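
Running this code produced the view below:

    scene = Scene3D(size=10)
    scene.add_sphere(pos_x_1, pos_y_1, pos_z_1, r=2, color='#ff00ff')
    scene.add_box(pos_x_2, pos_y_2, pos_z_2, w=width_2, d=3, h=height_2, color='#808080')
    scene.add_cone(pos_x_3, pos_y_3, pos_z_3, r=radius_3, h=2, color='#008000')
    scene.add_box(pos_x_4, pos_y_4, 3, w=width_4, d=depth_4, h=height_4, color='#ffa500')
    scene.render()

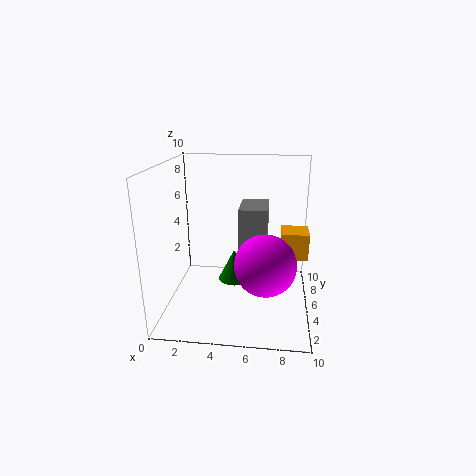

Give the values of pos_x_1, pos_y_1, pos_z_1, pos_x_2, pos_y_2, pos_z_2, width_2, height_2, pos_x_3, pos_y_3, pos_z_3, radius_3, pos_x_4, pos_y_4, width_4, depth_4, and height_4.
pos_x_1 = 7
pos_y_1 = 3
pos_z_1 = 4
pos_x_2 = 5
pos_y_2 = 5
pos_z_2 = 3
width_2 = 2
height_2 = 4
pos_x_3 = 5
pos_y_3 = 3
pos_z_3 = 3
radius_3 = 1
pos_x_4 = 8
pos_y_4 = 6
width_4 = 2
depth_4 = 2
height_4 = 2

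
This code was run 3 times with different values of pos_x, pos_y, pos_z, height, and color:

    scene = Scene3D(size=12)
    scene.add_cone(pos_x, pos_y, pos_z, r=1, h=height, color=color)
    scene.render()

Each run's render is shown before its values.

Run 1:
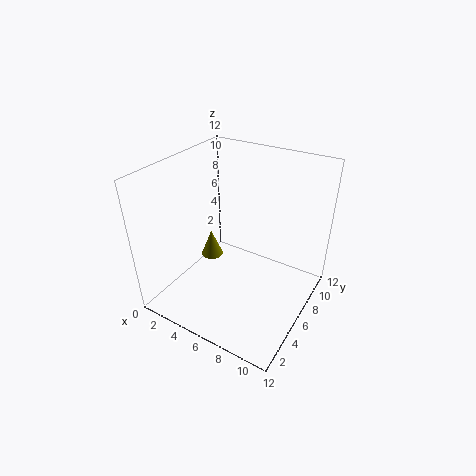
pos_x = 2.5; pos_y = 7; pos_z = 2.5; height = 2.5; color = 'olive'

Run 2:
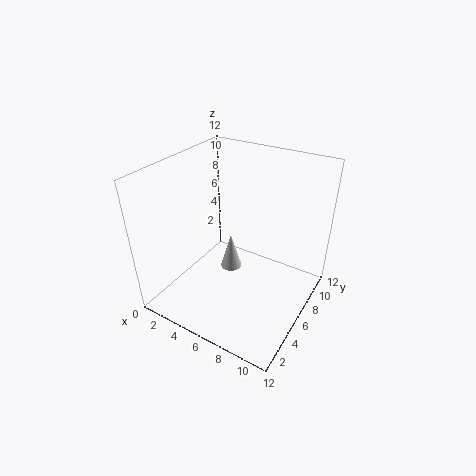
pos_x = 4; pos_y = 8; pos_z = 1; height = 3.5; color = 'lightgray'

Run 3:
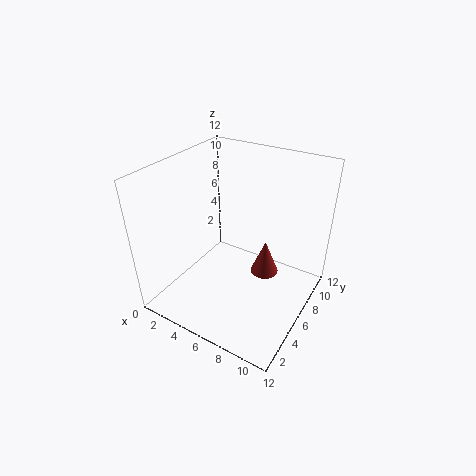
pos_x = 9.5; pos_y = 4; pos_z = 5.5; height = 2.5; color = 'brown'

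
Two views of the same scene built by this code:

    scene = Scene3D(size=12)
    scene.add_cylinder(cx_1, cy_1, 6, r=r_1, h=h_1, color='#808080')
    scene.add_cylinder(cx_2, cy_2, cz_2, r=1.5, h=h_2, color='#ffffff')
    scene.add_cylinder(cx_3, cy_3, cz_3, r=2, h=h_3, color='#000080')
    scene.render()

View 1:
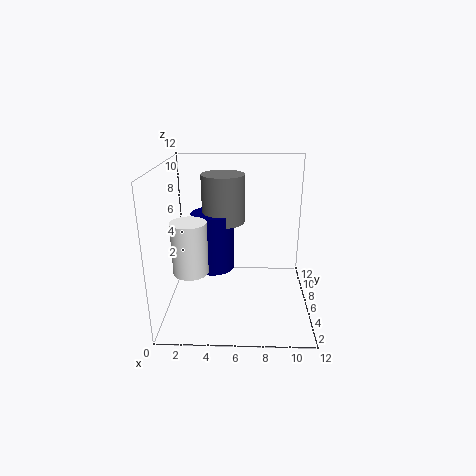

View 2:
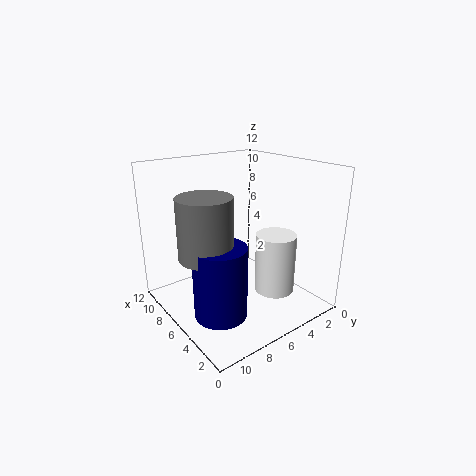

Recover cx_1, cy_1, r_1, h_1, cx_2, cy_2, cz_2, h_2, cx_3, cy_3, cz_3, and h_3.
cx_1 = 4.5; cy_1 = 10; r_1 = 2; h_1 = 4.5; cx_2 = 2; cy_2 = 5.5; cz_2 = 3; h_2 = 4.5; cx_3 = 3.5; cy_3 = 9.5; cz_3 = 1.5; h_3 = 5.5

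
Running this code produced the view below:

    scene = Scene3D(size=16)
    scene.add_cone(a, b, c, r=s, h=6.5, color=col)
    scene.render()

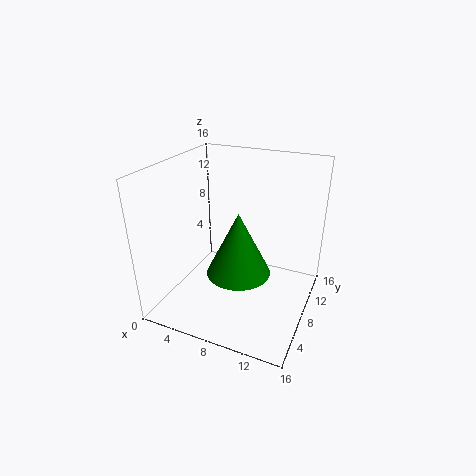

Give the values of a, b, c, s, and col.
a = 9.5, b = 4.75, c = 6, s = 3.25, col = 'green'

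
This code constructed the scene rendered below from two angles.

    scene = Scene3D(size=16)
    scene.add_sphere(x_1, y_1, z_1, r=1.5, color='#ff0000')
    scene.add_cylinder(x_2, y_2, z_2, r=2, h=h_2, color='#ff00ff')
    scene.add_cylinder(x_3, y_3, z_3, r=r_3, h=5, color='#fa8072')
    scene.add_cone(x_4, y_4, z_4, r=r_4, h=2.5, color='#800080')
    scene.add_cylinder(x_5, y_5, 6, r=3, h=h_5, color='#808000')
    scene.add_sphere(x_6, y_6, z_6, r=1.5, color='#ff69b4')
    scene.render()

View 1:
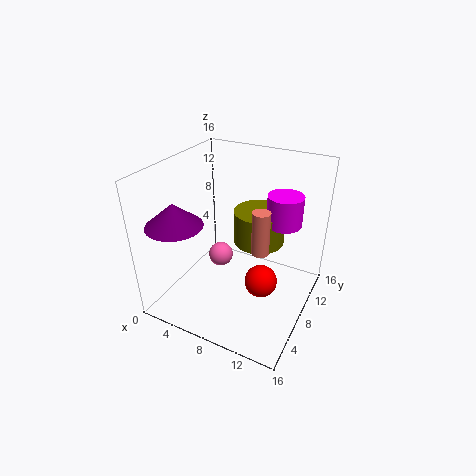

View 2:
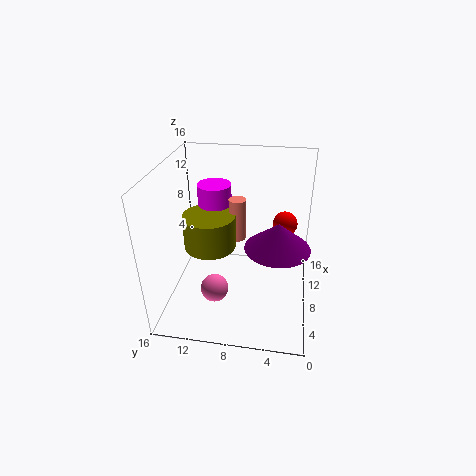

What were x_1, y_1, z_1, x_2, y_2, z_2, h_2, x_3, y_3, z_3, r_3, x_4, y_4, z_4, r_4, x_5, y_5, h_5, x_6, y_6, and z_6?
x_1 = 13; y_1 = 3; z_1 = 7.5; x_2 = 12; y_2 = 11.5; z_2 = 9; h_2 = 3.5; x_3 = 10.5; y_3 = 8.5; z_3 = 6.5; r_3 = 1; x_4 = 3; y_4 = 3.5; z_4 = 10.5; r_4 = 3; x_5 = 9; y_5 = 11.5; h_5 = 4; x_6 = 4.5; y_6 = 10; z_6 = 3.5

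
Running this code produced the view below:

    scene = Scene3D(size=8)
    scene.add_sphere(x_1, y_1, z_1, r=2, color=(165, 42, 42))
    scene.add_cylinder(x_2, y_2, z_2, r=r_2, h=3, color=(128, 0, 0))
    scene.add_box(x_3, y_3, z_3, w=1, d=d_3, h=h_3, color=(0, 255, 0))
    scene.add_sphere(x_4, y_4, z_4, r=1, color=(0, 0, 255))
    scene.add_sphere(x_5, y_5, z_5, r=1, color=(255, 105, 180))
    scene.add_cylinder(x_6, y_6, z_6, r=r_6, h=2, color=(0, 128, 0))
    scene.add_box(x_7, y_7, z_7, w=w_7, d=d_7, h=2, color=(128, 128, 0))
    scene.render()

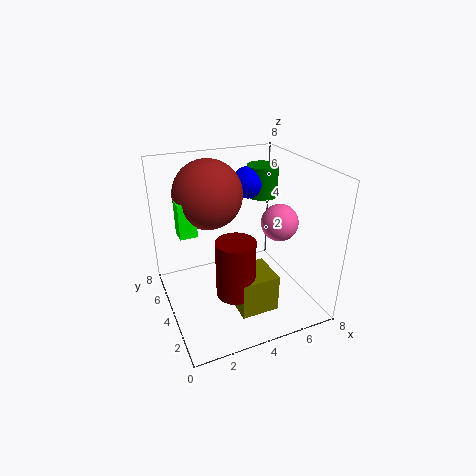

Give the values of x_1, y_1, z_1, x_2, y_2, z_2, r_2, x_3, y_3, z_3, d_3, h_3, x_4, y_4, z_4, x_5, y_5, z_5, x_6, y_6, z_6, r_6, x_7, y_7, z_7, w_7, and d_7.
x_1 = 3; y_1 = 6; z_1 = 6; x_2 = 3; y_2 = 2; z_2 = 2; r_2 = 1; x_3 = 1; y_3 = 5; z_3 = 4; d_3 = 1; h_3 = 2; x_4 = 6; y_4 = 7; z_4 = 6; x_5 = 6; y_5 = 3; z_5 = 5; x_6 = 7; y_6 = 7; z_6 = 5; r_6 = 1; x_7 = 3; y_7 = 1; z_7 = 1; w_7 = 2; d_7 = 2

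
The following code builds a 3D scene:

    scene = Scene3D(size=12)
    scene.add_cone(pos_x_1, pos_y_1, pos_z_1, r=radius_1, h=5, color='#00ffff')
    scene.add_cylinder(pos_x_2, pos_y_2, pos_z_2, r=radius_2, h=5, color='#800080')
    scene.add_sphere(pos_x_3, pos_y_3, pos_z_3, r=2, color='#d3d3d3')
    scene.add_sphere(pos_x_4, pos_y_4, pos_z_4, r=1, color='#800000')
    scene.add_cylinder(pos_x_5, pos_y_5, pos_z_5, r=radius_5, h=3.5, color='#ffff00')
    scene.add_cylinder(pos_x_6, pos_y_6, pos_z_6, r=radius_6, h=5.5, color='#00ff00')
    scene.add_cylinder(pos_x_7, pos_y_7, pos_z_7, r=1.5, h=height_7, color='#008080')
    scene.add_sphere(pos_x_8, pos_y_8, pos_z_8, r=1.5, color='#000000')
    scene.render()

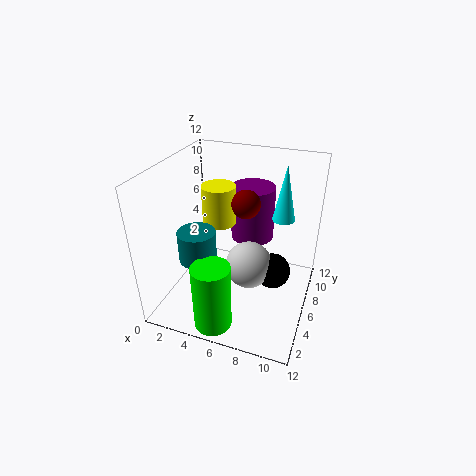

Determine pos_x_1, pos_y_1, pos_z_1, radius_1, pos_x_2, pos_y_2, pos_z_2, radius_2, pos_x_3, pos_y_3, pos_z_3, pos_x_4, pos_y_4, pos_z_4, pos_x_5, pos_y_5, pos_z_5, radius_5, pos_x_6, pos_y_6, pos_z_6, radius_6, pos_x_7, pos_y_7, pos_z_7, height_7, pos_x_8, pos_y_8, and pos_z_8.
pos_x_1 = 9
pos_y_1 = 9.5
pos_z_1 = 6.5
radius_1 = 1
pos_x_2 = 6
pos_y_2 = 10
pos_z_2 = 4
radius_2 = 2
pos_x_3 = 7
pos_y_3 = 6
pos_z_3 = 3.5
pos_x_4 = 7.5
pos_y_4 = 3.5
pos_z_4 = 10.5
pos_x_5 = 3.5
pos_y_5 = 8
pos_z_5 = 6
radius_5 = 1.5
pos_x_6 = 5.5
pos_y_6 = 1.5
pos_z_6 = 0.5
radius_6 = 1.5
pos_x_7 = 3.5
pos_y_7 = 3.5
pos_z_7 = 5
height_7 = 2.5
pos_x_8 = 9
pos_y_8 = 6.5
pos_z_8 = 3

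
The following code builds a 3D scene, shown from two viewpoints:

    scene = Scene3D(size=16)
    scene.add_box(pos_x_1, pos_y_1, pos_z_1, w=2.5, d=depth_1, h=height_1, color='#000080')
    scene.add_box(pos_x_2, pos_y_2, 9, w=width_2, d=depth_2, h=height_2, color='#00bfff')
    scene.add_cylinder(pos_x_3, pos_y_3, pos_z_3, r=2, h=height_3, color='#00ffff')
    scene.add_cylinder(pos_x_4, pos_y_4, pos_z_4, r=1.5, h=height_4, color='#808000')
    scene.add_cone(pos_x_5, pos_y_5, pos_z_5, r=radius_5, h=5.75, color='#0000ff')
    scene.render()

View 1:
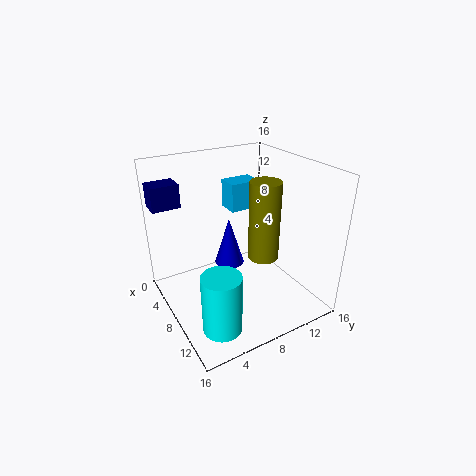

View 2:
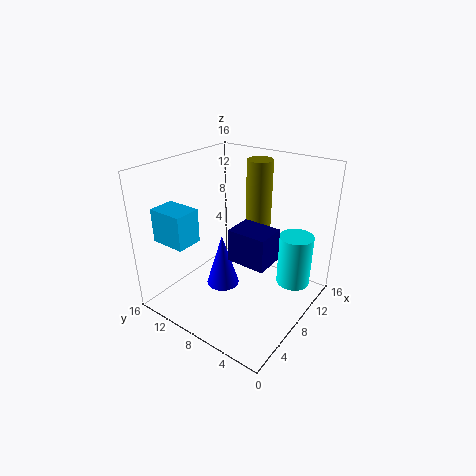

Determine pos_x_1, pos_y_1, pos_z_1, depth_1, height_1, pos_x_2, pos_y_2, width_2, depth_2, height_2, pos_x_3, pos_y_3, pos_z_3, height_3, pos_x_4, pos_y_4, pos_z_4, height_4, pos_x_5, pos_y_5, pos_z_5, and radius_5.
pos_x_1 = 0.5; pos_y_1 = 0.25; pos_z_1 = 10.75; depth_1 = 3.25; height_1 = 2.75; pos_x_2 = 1; pos_y_2 = 9.75; width_2 = 2.75; depth_2 = 3.75; height_2 = 3.5; pos_x_3 = 13; pos_y_3 = 3.25; pos_z_3 = 1.25; height_3 = 6.25; pos_x_4 = 12.5; pos_y_4 = 8.25; pos_z_4 = 8; height_4 = 7.75; pos_x_5 = 5.5; pos_y_5 = 8.25; pos_z_5 = 3.5; radius_5 = 1.75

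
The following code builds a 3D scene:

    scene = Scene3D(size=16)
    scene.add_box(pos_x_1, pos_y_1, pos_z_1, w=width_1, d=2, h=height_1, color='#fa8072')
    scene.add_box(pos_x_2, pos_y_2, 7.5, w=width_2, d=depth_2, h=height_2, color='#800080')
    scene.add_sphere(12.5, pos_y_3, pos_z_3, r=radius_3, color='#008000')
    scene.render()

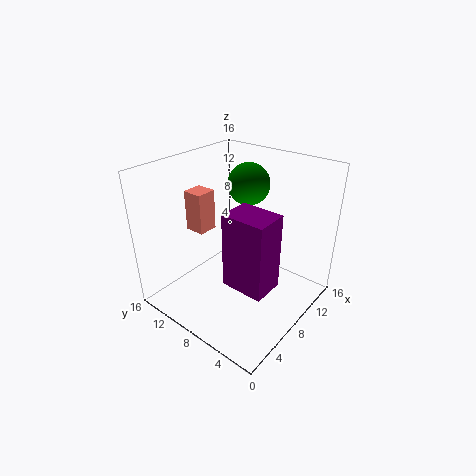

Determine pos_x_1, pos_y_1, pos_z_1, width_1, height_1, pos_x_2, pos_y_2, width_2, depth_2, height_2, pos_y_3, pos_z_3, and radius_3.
pos_x_1 = 3; pos_y_1 = 8.5; pos_z_1 = 10.5; width_1 = 2; height_1 = 4; pos_x_2 = 1.5; pos_y_2 = 0.5; width_2 = 3; depth_2 = 4; height_2 = 7; pos_y_3 = 10; pos_z_3 = 12.5; radius_3 = 2.5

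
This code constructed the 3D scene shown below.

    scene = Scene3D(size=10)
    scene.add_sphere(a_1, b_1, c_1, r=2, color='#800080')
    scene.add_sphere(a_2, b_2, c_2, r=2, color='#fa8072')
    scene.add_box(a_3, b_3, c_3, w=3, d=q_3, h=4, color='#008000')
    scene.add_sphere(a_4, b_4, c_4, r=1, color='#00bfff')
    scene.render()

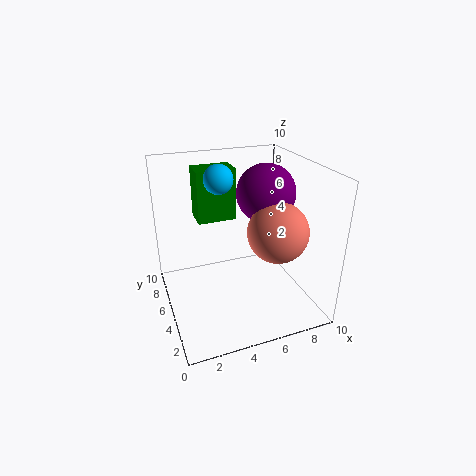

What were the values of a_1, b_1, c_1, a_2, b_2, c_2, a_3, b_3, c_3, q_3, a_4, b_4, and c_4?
a_1 = 7; b_1 = 5; c_1 = 8; a_2 = 7; b_2 = 3; c_2 = 6; a_3 = 3; b_3 = 8; c_3 = 5; q_3 = 2; a_4 = 4; b_4 = 6; c_4 = 9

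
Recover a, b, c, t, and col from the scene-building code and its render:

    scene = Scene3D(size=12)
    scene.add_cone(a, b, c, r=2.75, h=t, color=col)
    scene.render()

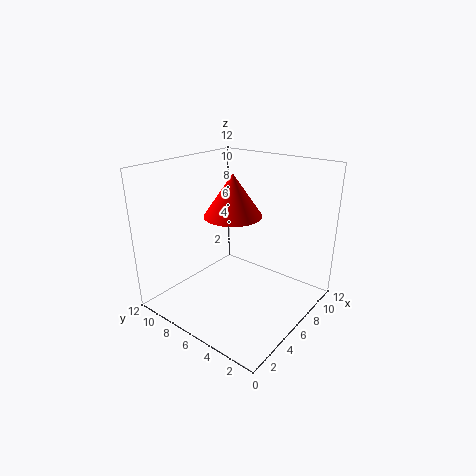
a = 8.75
b = 8.75
c = 6.5
t = 4
col = 'red'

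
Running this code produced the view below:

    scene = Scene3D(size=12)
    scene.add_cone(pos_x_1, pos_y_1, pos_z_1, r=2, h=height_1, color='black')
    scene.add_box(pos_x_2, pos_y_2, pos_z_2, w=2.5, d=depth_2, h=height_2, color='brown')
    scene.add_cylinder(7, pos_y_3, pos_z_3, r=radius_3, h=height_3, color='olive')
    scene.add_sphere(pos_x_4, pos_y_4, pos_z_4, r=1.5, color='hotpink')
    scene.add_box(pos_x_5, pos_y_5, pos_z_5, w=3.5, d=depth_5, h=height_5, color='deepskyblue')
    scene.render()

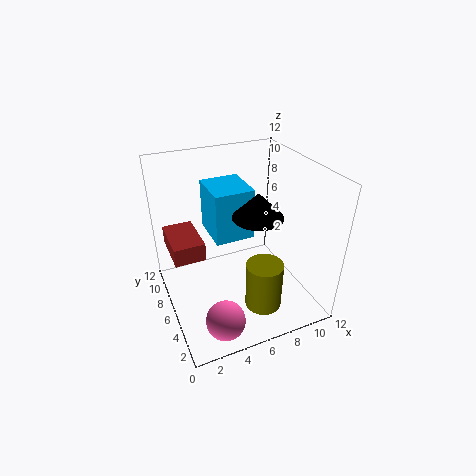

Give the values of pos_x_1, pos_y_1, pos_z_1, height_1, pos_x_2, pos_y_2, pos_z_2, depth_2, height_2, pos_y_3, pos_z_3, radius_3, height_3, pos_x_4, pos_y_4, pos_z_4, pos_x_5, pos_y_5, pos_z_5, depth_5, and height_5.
pos_x_1 = 7, pos_y_1 = 4.5, pos_z_1 = 8.5, height_1 = 2, pos_x_2 = 0.5, pos_y_2 = 5.5, pos_z_2 = 5, depth_2 = 4, height_2 = 1.5, pos_y_3 = 3, pos_z_3 = 1, radius_3 = 1.5, height_3 = 4, pos_x_4 = 3, pos_y_4 = 1.5, pos_z_4 = 2, pos_x_5 = 4.5, pos_y_5 = 7, pos_z_5 = 5, depth_5 = 4, height_5 = 4.5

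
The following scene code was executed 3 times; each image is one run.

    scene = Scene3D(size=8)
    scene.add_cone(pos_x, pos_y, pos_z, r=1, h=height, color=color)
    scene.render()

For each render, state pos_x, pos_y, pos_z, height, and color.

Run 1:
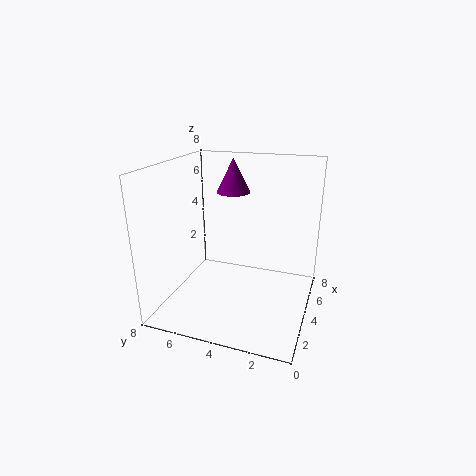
pos_x = 6; pos_y = 5; pos_z = 6; height = 2; color = 'purple'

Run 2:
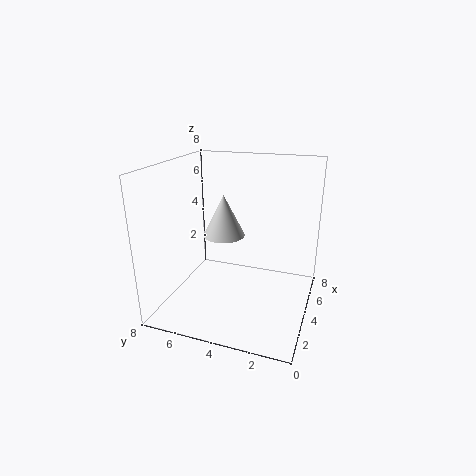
pos_x = 2; pos_y = 4; pos_z = 5; height = 2; color = 'lightgray'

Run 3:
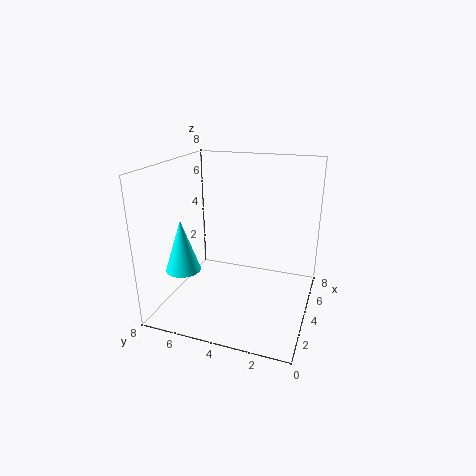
pos_x = 3; pos_y = 7; pos_z = 2; height = 3; color = 'cyan'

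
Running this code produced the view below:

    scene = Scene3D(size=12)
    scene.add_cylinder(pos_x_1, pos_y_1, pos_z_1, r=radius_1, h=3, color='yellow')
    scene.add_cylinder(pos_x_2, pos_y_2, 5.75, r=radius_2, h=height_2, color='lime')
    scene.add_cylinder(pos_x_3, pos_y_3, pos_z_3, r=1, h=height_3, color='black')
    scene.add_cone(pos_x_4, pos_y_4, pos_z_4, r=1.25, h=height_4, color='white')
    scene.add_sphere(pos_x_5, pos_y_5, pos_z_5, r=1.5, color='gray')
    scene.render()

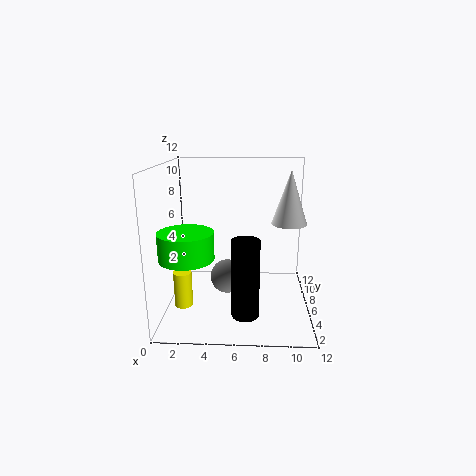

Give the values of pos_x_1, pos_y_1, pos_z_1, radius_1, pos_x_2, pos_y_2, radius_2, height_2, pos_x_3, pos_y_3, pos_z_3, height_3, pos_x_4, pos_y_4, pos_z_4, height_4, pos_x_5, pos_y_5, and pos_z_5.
pos_x_1 = 1.5
pos_y_1 = 4.5
pos_z_1 = 0.5
radius_1 = 0.75
pos_x_2 = 2.5
pos_y_2 = 2
radius_2 = 2
height_2 = 2
pos_x_3 = 6.75
pos_y_3 = 1.25
pos_z_3 = 1.75
height_3 = 5.75
pos_x_4 = 9.75
pos_y_4 = 2.75
pos_z_4 = 8.25
height_4 = 3.75
pos_x_5 = 5
pos_y_5 = 7
pos_z_5 = 2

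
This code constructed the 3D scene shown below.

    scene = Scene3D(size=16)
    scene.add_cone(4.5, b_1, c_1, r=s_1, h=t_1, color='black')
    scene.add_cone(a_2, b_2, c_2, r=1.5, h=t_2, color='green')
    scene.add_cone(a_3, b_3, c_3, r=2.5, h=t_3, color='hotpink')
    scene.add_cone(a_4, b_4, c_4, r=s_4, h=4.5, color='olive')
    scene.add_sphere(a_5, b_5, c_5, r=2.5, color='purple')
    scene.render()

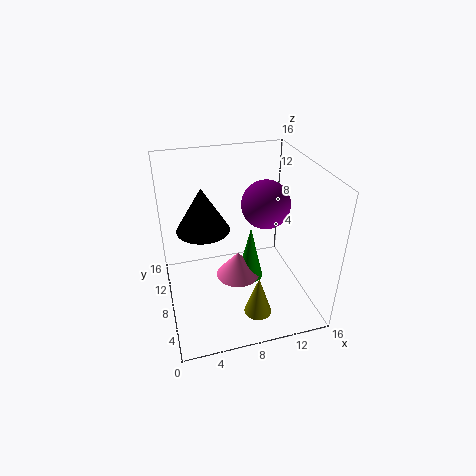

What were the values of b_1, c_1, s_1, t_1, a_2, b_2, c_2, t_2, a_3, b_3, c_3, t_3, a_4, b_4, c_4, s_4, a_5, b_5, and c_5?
b_1 = 10, c_1 = 8.5, s_1 = 3, t_1 = 5, a_2 = 9.5, b_2 = 8, c_2 = 2.5, t_2 = 6.5, a_3 = 8, b_3 = 8, c_3 = 3, t_3 = 3, a_4 = 9, b_4 = 3.5, c_4 = 1, s_4 = 1.5, a_5 = 10.5, b_5 = 6.5, c_5 = 12.5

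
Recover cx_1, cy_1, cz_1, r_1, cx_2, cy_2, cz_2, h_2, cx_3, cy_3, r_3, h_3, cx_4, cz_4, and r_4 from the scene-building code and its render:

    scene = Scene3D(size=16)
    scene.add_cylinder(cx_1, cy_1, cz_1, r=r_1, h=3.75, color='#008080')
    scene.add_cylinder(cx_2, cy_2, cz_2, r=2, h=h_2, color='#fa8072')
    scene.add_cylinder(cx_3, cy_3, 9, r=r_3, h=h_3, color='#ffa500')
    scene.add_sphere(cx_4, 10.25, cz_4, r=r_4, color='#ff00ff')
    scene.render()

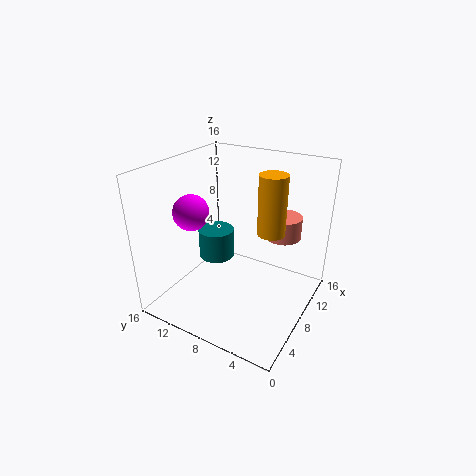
cx_1 = 11; cy_1 = 13; cz_1 = 2.75; r_1 = 2.25; cx_2 = 11.25; cy_2 = 4; cz_2 = 7.75; h_2 = 2.5; cx_3 = 9; cy_3 = 4.5; r_3 = 1.5; h_3 = 6.5; cx_4 = 3; cz_4 = 12.5; r_4 = 1.75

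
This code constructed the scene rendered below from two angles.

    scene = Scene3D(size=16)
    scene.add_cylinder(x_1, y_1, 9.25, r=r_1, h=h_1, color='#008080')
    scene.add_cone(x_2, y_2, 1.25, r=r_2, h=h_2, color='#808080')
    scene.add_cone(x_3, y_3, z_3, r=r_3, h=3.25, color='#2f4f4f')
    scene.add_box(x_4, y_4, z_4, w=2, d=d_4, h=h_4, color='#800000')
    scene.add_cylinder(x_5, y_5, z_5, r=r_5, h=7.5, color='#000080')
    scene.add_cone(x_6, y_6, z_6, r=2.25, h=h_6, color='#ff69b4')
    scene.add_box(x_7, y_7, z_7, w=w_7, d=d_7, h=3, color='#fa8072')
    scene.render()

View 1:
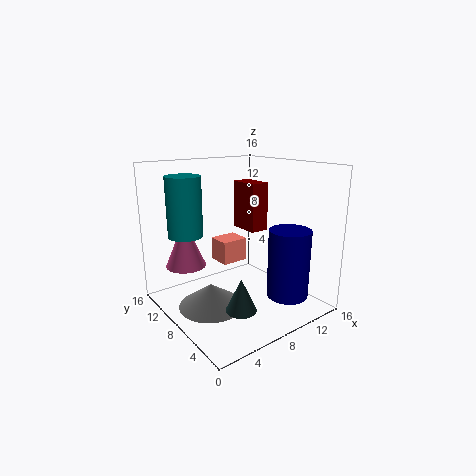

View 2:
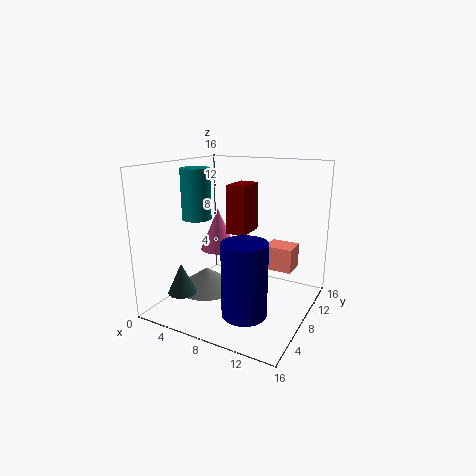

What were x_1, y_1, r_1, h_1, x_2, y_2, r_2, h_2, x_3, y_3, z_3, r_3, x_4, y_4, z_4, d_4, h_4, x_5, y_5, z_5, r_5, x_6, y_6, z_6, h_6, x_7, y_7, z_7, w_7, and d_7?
x_1 = 2; y_1 = 8.75; r_1 = 1.75; h_1 = 6; x_2 = 4; y_2 = 7.5; r_2 = 3.5; h_2 = 2.5; x_3 = 4.25; y_3 = 2.5; z_3 = 3; r_3 = 1.5; x_4 = 8; y_4 = 5.5; z_4 = 9.25; d_4 = 3.25; h_4 = 5; x_5 = 11.25; y_5 = 3.25; z_5 = 2; r_5 = 2.25; x_6 = 3.25; y_6 = 11.5; z_6 = 4.75; h_6 = 5.25; x_7 = 9.25; y_7 = 12.5; z_7 = 2.75; w_7 = 3.5; d_7 = 3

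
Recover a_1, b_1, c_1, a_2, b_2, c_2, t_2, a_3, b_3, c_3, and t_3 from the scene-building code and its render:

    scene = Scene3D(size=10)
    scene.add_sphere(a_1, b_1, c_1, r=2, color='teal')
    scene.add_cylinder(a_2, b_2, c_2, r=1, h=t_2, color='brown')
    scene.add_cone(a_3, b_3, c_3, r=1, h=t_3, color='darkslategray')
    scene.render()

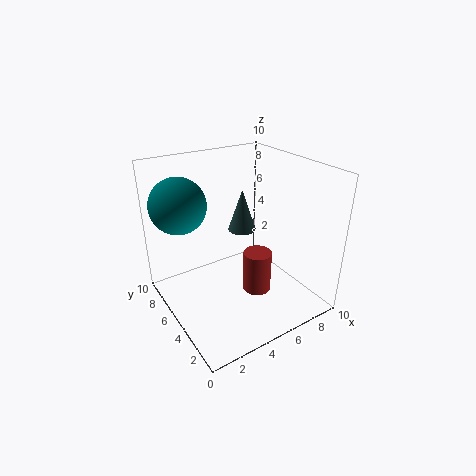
a_1 = 2
b_1 = 8
c_1 = 7
a_2 = 6
b_2 = 4
c_2 = 1
t_2 = 3
a_3 = 6
b_3 = 6
c_3 = 5
t_3 = 3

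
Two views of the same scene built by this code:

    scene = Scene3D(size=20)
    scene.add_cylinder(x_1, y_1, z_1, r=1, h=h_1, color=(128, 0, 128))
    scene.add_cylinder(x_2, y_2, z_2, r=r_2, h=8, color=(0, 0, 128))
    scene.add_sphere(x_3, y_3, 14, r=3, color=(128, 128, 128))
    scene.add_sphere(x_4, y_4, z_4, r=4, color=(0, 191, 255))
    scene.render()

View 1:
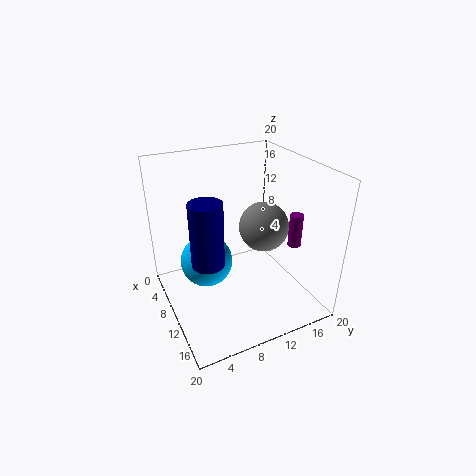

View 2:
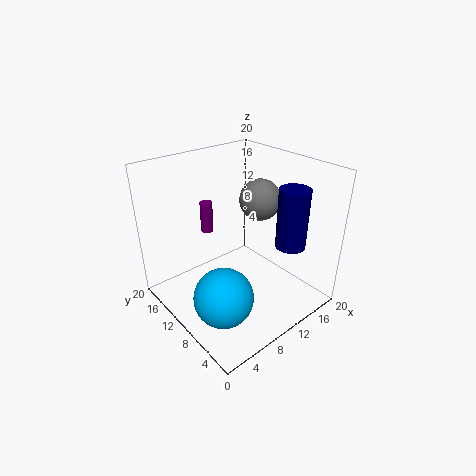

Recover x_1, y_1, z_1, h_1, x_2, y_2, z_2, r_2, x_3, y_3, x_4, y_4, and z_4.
x_1 = 11
y_1 = 19
z_1 = 7
h_1 = 5
x_2 = 14
y_2 = 4
z_2 = 10
r_2 = 2
x_3 = 15
y_3 = 11
x_4 = 5
y_4 = 7
z_4 = 4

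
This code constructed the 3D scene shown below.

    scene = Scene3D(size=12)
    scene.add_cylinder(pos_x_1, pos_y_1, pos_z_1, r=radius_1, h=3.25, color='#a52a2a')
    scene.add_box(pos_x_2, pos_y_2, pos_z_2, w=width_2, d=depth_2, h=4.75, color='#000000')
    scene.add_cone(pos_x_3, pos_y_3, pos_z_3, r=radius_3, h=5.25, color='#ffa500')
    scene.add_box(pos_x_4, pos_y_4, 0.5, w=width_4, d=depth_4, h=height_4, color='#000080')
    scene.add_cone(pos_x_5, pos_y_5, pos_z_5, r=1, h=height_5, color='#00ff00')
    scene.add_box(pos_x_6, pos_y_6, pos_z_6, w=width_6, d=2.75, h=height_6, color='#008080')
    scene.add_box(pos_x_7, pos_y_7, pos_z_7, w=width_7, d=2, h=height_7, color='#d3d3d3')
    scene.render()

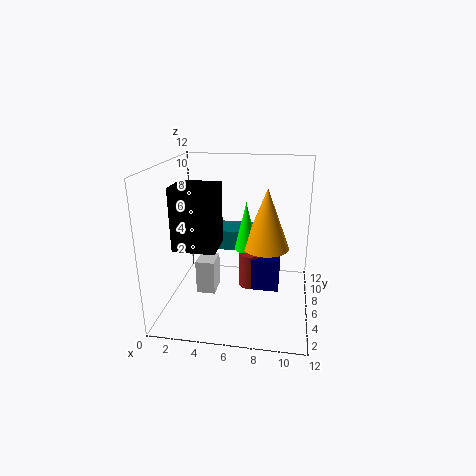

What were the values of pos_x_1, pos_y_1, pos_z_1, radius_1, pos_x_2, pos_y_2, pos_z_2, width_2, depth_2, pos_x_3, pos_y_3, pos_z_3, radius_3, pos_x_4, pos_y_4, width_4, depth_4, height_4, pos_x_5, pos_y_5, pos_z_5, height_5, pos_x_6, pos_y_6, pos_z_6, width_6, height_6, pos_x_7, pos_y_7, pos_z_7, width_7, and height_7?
pos_x_1 = 6.75, pos_y_1 = 8, pos_z_1 = 0.5, radius_1 = 1, pos_x_2 = 1.75, pos_y_2 = 2, pos_z_2 = 6.25, width_2 = 3.25, depth_2 = 2.75, pos_x_3 = 8.25, pos_y_3 = 7.25, pos_z_3 = 4.75, radius_3 = 2, pos_x_4 = 7, pos_y_4 = 7, width_4 = 2.5, depth_4 = 2.5, height_4 = 3, pos_x_5 = 6.5, pos_y_5 = 7.25, pos_z_5 = 4.5, height_5 = 4.25, pos_x_6 = 3.5, pos_y_6 = 7.25, pos_z_6 = 4.25, width_6 = 3.5, height_6 = 1.75, pos_x_7 = 3, pos_y_7 = 3.5, pos_z_7 = 2, width_7 = 1.5, height_7 = 2.75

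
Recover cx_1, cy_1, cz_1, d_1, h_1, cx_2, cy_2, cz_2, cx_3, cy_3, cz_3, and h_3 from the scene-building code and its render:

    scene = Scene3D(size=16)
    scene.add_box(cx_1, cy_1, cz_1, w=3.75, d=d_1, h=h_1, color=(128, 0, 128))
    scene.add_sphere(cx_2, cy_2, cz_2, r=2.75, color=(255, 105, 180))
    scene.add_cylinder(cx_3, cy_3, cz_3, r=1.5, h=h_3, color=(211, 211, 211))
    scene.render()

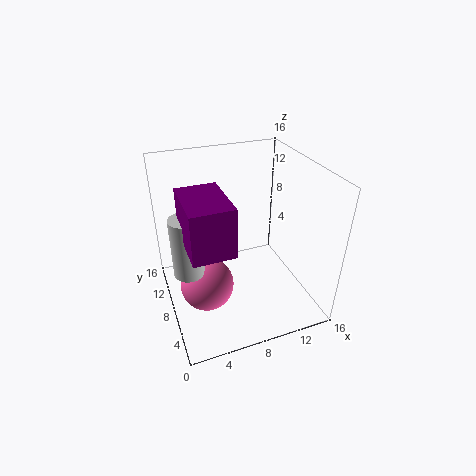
cx_1 = 1.25; cy_1 = 0.25; cz_1 = 11.5; d_1 = 5.5; h_1 = 4.5; cx_2 = 3.5; cy_2 = 5.25; cz_2 = 5; cx_3 = 1.75; cy_3 = 5; cz_3 = 7.25; h_3 = 6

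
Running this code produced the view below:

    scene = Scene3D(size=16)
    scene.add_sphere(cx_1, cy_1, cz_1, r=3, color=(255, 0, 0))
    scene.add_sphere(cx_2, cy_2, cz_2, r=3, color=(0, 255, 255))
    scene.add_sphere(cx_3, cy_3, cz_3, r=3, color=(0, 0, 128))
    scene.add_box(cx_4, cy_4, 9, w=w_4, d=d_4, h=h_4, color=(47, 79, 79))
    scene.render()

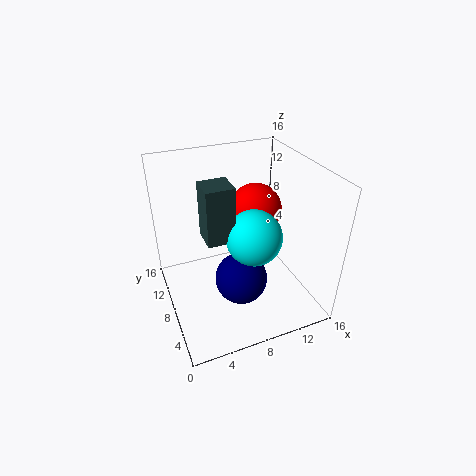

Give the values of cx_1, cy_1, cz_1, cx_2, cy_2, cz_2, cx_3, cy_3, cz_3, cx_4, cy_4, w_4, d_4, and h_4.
cx_1 = 11, cy_1 = 10, cz_1 = 10, cx_2 = 9, cy_2 = 6, cz_2 = 9, cx_3 = 8, cy_3 = 7, cz_3 = 3, cx_4 = 4, cy_4 = 6, w_4 = 3, d_4 = 3, h_4 = 6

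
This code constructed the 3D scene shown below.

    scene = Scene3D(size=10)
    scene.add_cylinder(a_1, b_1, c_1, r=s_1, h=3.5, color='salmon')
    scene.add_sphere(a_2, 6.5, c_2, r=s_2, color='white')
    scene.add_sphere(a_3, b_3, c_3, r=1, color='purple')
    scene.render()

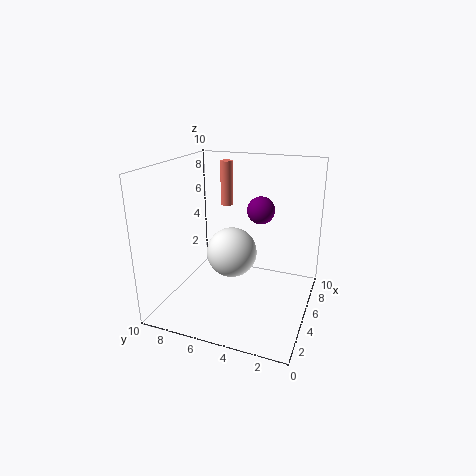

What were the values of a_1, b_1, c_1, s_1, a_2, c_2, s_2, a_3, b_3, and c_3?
a_1 = 9, b_1 = 7.5, c_1 = 6, s_1 = 0.5, a_2 = 7.5, c_2 = 2.5, s_2 = 2, a_3 = 7, b_3 = 4, c_3 = 6.5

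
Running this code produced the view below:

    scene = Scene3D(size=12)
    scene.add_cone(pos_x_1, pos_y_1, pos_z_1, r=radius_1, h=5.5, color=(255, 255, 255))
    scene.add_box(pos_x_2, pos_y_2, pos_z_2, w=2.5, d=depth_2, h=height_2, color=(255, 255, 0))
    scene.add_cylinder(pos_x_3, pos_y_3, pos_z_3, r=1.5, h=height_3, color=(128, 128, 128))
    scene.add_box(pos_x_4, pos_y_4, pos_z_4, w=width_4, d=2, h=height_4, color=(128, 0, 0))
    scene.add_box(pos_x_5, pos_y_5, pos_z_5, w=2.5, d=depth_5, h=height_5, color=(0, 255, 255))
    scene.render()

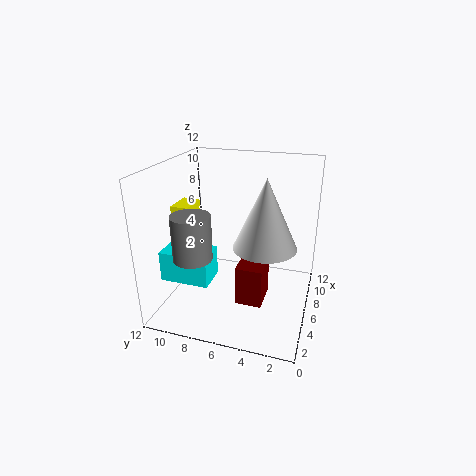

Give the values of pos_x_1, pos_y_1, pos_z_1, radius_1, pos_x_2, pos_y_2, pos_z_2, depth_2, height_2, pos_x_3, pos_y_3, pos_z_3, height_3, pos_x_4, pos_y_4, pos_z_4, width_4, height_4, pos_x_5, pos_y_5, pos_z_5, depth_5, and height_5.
pos_x_1 = 5
pos_y_1 = 3.5
pos_z_1 = 6
radius_1 = 2.5
pos_x_2 = 5
pos_y_2 = 10
pos_z_2 = 7
depth_2 = 1.5
height_2 = 1.5
pos_x_3 = 2.5
pos_y_3 = 8.5
pos_z_3 = 5.5
height_3 = 3.5
pos_x_4 = 2
pos_y_4 = 3
pos_z_4 = 2.5
width_4 = 2.5
height_4 = 3
pos_x_5 = 2.5
pos_y_5 = 7.5
pos_z_5 = 3
depth_5 = 4
height_5 = 2.5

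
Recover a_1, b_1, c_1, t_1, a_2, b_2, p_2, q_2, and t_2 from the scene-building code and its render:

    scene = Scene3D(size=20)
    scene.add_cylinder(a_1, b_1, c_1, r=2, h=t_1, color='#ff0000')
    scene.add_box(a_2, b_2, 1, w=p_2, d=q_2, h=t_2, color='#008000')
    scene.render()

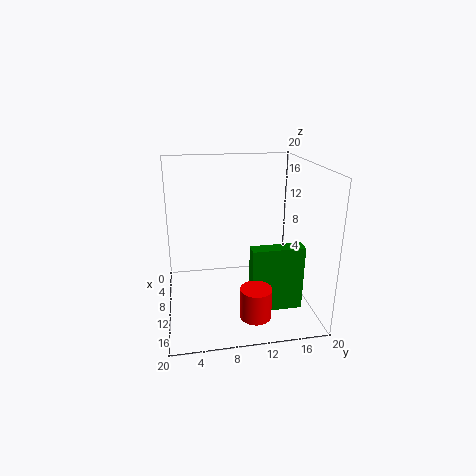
a_1 = 17
b_1 = 11
c_1 = 2
t_1 = 4
a_2 = 13
b_2 = 11
p_2 = 2
q_2 = 7
t_2 = 9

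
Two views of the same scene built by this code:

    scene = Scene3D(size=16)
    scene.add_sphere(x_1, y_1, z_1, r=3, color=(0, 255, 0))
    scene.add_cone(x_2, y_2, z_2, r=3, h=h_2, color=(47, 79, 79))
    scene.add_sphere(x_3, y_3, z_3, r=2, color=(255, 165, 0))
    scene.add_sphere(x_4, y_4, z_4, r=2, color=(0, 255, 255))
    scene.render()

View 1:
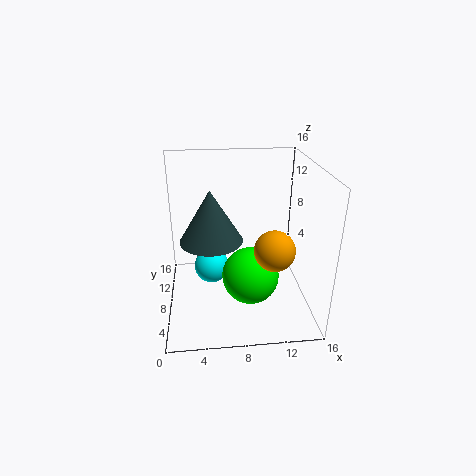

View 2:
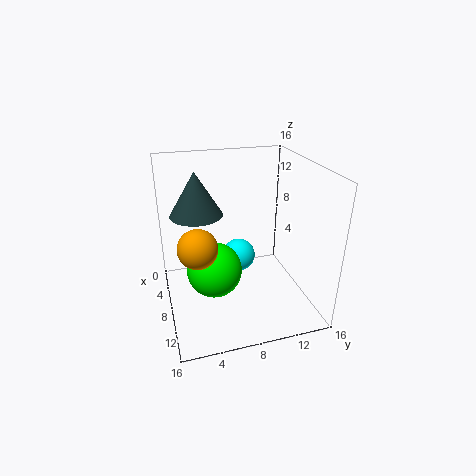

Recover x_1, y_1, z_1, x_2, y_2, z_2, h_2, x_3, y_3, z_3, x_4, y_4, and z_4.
x_1 = 9, y_1 = 5, z_1 = 5, x_2 = 5, y_2 = 4, z_2 = 10, h_2 = 5, x_3 = 11, y_3 = 3, z_3 = 9, x_4 = 5, y_4 = 9, z_4 = 4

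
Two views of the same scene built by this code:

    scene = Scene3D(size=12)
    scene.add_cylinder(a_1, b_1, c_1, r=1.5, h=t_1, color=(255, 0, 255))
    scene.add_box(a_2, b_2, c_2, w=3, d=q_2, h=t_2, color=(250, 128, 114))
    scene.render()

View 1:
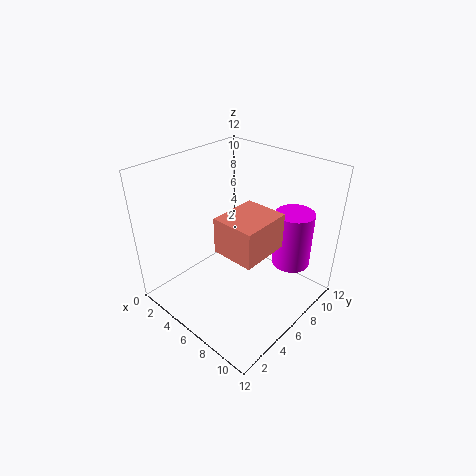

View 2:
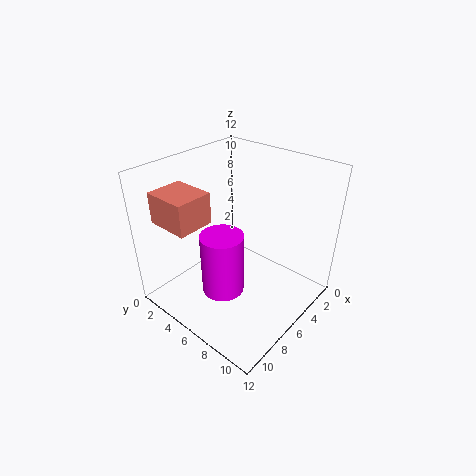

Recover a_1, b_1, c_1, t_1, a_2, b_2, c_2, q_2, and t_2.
a_1 = 10
b_1 = 8
c_1 = 4.5
t_1 = 4.5
a_2 = 8
b_2 = 1.5
c_2 = 8
q_2 = 3.5
t_2 = 2.5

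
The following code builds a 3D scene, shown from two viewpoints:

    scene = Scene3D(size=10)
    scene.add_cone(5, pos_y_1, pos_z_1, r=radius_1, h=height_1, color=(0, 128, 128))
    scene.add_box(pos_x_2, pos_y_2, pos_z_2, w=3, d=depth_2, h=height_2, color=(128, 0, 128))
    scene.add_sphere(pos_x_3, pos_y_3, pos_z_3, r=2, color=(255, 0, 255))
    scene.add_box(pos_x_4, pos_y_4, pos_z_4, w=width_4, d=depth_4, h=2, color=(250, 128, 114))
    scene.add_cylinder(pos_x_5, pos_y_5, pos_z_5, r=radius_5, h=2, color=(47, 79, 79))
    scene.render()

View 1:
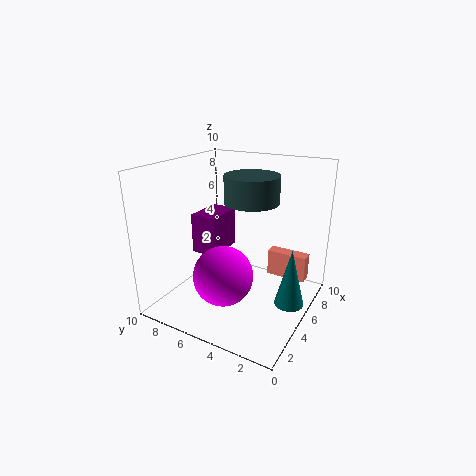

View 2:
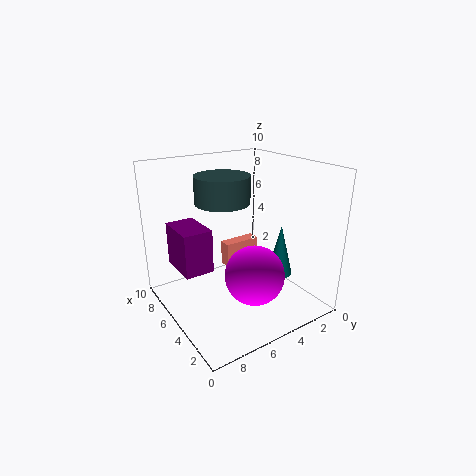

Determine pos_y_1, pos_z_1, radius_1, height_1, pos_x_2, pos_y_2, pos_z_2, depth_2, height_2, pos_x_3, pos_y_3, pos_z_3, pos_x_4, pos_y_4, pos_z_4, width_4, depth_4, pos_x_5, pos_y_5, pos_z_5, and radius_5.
pos_y_1 = 1
pos_z_1 = 1
radius_1 = 1
height_1 = 4
pos_x_2 = 5
pos_y_2 = 7
pos_z_2 = 3
depth_2 = 2
height_2 = 3
pos_x_3 = 3
pos_y_3 = 5
pos_z_3 = 3
pos_x_4 = 8
pos_y_4 = 1
pos_z_4 = 1
width_4 = 1
depth_4 = 3
pos_x_5 = 7
pos_y_5 = 5
pos_z_5 = 7
radius_5 = 2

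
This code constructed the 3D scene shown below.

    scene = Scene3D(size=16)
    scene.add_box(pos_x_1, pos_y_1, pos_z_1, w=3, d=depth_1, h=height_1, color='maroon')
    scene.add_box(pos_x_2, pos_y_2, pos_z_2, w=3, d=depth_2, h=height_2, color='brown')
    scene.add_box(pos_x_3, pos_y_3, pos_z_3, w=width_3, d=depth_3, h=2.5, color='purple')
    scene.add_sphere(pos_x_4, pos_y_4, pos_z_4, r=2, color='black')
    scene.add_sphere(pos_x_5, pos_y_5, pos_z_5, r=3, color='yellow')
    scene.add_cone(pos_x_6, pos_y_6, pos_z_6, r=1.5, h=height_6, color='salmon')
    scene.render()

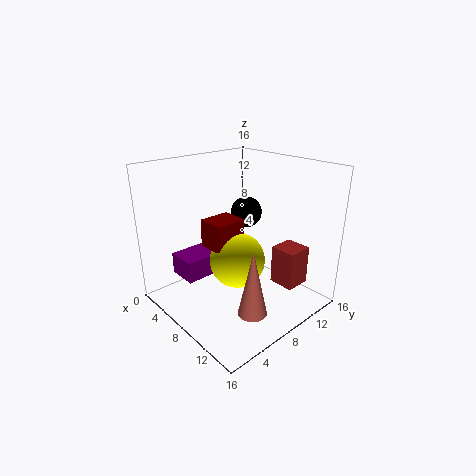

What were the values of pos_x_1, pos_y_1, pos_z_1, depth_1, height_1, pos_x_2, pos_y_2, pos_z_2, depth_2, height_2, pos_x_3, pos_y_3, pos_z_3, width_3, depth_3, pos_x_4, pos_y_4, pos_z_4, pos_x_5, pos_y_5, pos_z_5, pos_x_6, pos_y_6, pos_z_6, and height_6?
pos_x_1 = 6, pos_y_1 = 4.5, pos_z_1 = 7.5, depth_1 = 3.5, height_1 = 3, pos_x_2 = 10, pos_y_2 = 11.5, pos_z_2 = 2, depth_2 = 3, height_2 = 4.5, pos_x_3 = 2, pos_y_3 = 3, pos_z_3 = 3, width_3 = 3.5, depth_3 = 5, pos_x_4 = 3.5, pos_y_4 = 13.5, pos_z_4 = 8.5, pos_x_5 = 9, pos_y_5 = 7, pos_z_5 = 6, pos_x_6 = 13, pos_y_6 = 5.5, pos_z_6 = 2, height_6 = 7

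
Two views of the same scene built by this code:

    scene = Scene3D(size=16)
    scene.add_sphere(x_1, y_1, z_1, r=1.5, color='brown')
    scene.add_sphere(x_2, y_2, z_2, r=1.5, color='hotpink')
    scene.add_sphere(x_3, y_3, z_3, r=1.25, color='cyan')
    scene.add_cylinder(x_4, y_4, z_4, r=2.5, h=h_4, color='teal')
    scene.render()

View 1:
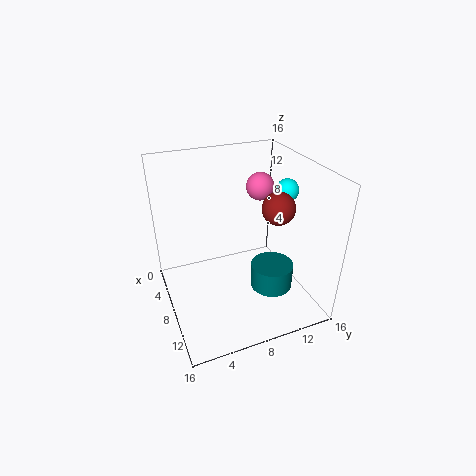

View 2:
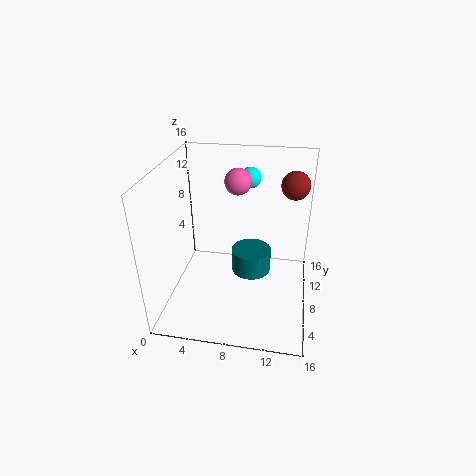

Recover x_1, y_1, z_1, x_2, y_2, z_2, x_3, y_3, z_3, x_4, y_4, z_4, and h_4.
x_1 = 13.75, y_1 = 9.5, z_1 = 14, x_2 = 7.5, y_2 = 10.75, z_2 = 13.5, x_3 = 8.5, y_3 = 13.5, z_3 = 13, x_4 = 9, y_4 = 12, z_4 = 1, h_4 = 3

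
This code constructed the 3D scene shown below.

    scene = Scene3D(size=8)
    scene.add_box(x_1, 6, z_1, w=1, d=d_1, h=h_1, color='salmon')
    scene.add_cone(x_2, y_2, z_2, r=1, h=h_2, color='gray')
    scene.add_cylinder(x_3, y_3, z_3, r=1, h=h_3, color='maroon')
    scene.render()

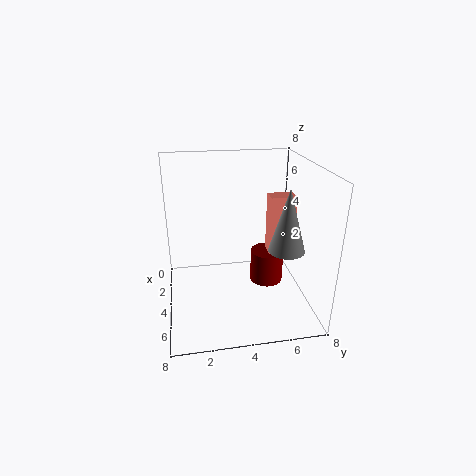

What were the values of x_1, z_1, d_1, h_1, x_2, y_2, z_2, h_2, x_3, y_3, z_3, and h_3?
x_1 = 2.5, z_1 = 2.5, d_1 = 1.5, h_1 = 3.5, x_2 = 5, y_2 = 6.5, z_2 = 3.5, h_2 = 3.5, x_3 = 3, y_3 = 6, z_3 = 0.5, h_3 = 2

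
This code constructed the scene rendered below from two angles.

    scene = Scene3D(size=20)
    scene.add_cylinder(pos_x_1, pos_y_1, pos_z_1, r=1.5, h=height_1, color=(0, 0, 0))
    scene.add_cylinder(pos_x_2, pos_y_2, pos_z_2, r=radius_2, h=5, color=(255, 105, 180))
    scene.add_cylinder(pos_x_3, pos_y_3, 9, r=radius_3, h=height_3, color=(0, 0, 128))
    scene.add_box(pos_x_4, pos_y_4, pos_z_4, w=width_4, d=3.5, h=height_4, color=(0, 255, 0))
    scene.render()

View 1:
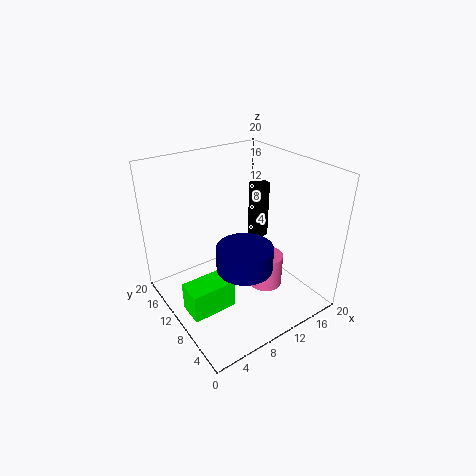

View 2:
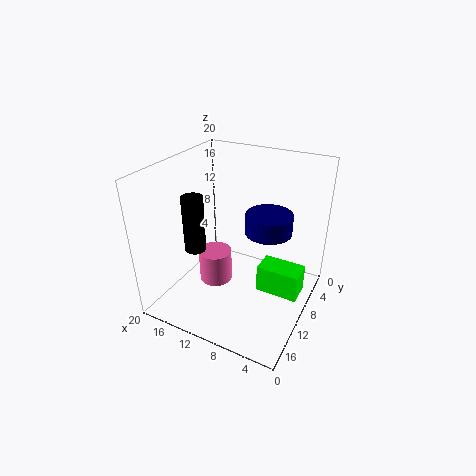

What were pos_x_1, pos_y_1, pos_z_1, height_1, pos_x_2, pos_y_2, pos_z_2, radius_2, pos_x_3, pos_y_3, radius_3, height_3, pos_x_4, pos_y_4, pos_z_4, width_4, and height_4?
pos_x_1 = 15.5
pos_y_1 = 12.5
pos_z_1 = 8
height_1 = 8
pos_x_2 = 14.5
pos_y_2 = 9
pos_z_2 = 1
radius_2 = 2.5
pos_x_3 = 7.5
pos_y_3 = 5
radius_3 = 3.5
height_3 = 3
pos_x_4 = 1
pos_y_4 = 6.5
pos_z_4 = 2
width_4 = 6
height_4 = 4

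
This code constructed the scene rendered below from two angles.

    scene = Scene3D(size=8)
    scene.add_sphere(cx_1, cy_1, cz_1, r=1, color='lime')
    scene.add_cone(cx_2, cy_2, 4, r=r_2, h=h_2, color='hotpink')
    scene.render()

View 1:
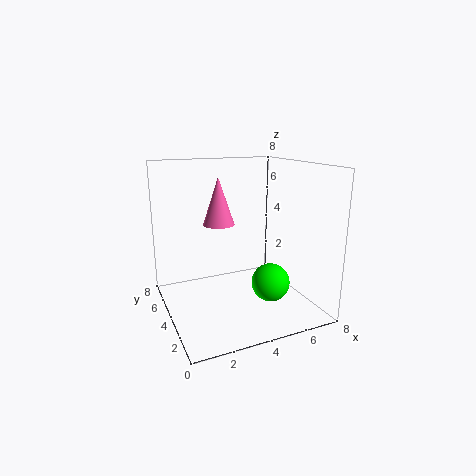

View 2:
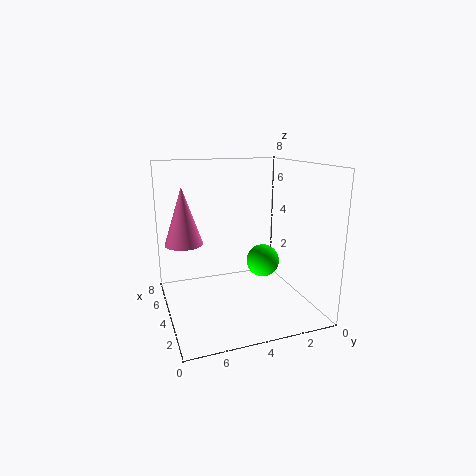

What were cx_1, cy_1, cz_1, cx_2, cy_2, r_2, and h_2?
cx_1 = 5; cy_1 = 2; cz_1 = 2; cx_2 = 4; cy_2 = 7; r_2 = 1; h_2 = 3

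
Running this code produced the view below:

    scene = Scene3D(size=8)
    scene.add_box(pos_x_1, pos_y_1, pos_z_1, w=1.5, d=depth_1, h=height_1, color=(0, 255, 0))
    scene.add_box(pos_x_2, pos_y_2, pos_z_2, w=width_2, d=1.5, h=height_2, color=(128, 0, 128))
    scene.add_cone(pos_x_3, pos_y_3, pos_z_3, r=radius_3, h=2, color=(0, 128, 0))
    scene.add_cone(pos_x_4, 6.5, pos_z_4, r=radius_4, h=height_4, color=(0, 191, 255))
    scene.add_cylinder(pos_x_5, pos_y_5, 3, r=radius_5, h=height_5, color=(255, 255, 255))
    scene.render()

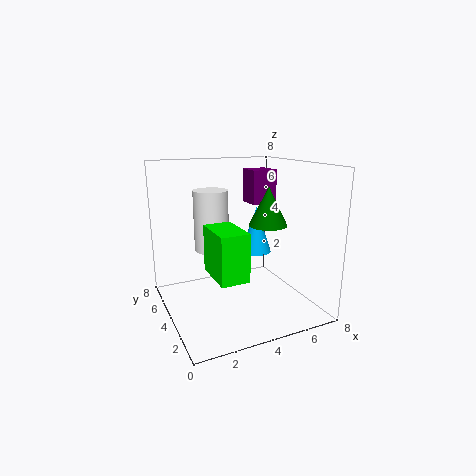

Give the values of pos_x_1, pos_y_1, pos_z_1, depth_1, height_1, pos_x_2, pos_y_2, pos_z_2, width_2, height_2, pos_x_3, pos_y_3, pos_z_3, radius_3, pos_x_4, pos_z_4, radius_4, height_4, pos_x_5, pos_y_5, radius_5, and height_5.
pos_x_1 = 2
pos_y_1 = 1.5
pos_z_1 = 2.5
depth_1 = 2.5
height_1 = 2.5
pos_x_2 = 5.5
pos_y_2 = 5
pos_z_2 = 5.5
width_2 = 1.5
height_2 = 2
pos_x_3 = 5
pos_y_3 = 2.5
pos_z_3 = 5
radius_3 = 1
pos_x_4 = 6.5
pos_z_4 = 2
radius_4 = 1
height_4 = 3
pos_x_5 = 3
pos_y_5 = 5.5
radius_5 = 1
height_5 = 3.5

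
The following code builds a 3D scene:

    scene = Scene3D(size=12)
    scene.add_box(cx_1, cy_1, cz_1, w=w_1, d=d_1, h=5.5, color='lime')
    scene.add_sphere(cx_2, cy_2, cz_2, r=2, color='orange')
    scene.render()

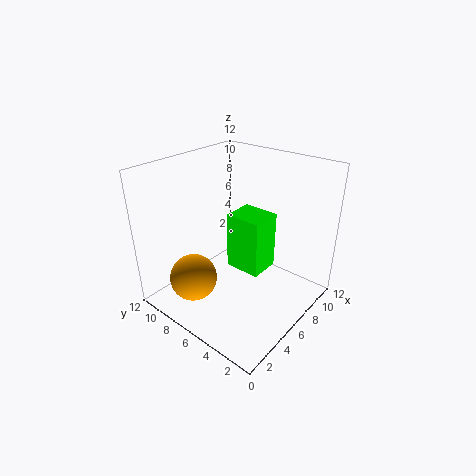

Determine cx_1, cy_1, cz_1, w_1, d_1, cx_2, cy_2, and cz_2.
cx_1 = 8
cy_1 = 5.5
cz_1 = 1
w_1 = 3
d_1 = 3.5
cx_2 = 3
cy_2 = 8.5
cz_2 = 2.5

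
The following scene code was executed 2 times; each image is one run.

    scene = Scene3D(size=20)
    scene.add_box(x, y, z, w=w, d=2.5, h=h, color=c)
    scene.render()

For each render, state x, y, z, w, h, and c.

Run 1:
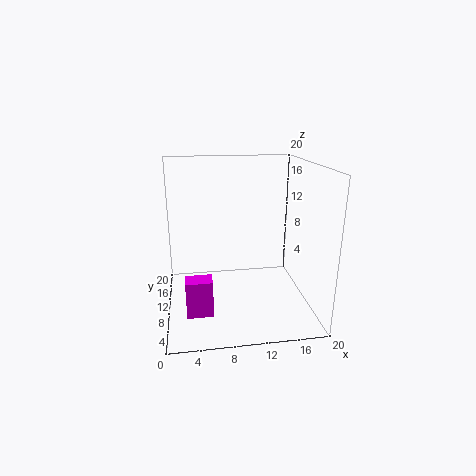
x = 2.5; y = 5; z = 1; w = 3.5; h = 5; c = 'magenta'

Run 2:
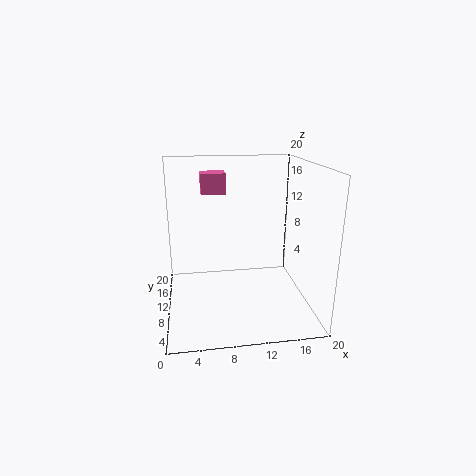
x = 5; y = 6.5; z = 17; w = 3; h = 2.5; c = 'hotpink'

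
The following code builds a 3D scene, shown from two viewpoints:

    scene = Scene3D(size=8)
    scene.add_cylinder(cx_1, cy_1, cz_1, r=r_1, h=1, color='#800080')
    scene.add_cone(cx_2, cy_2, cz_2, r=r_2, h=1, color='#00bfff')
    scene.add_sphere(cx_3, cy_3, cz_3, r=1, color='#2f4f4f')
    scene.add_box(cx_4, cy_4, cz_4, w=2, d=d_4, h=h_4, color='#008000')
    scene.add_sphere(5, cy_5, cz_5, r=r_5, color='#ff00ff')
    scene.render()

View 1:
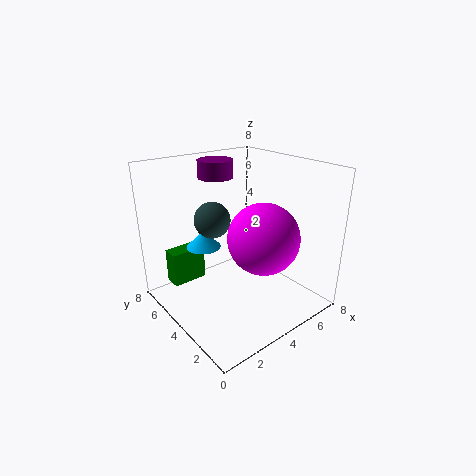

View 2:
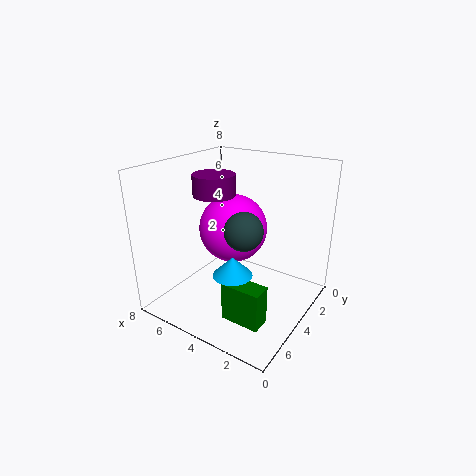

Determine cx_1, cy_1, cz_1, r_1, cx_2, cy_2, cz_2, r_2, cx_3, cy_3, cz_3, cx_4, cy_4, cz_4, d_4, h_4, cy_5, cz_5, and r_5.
cx_1 = 4, cy_1 = 6, cz_1 = 7, r_1 = 1, cx_2 = 3, cy_2 = 6, cz_2 = 3, r_2 = 1, cx_3 = 3, cy_3 = 5, cz_3 = 5, cx_4 = 1, cy_4 = 6, cz_4 = 1, d_4 = 1, h_4 = 2, cy_5 = 3, cz_5 = 4, r_5 = 2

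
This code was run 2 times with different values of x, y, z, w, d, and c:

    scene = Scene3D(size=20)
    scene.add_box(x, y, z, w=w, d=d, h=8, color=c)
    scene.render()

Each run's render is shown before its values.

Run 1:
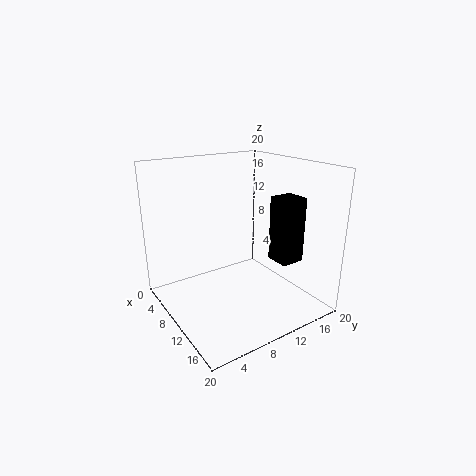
x = 15.5, y = 11, z = 9, w = 3, d = 3, c = 'black'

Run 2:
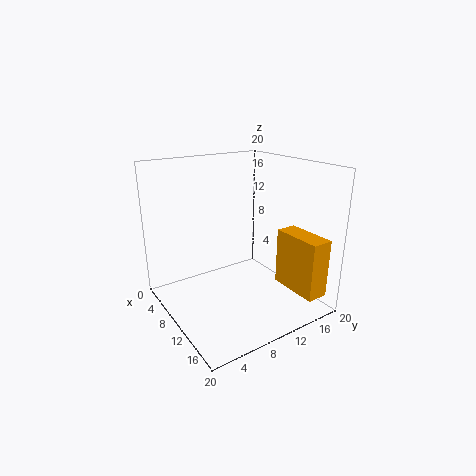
x = 12.5, y = 15, z = 3, w = 7, d = 3, c = 'orange'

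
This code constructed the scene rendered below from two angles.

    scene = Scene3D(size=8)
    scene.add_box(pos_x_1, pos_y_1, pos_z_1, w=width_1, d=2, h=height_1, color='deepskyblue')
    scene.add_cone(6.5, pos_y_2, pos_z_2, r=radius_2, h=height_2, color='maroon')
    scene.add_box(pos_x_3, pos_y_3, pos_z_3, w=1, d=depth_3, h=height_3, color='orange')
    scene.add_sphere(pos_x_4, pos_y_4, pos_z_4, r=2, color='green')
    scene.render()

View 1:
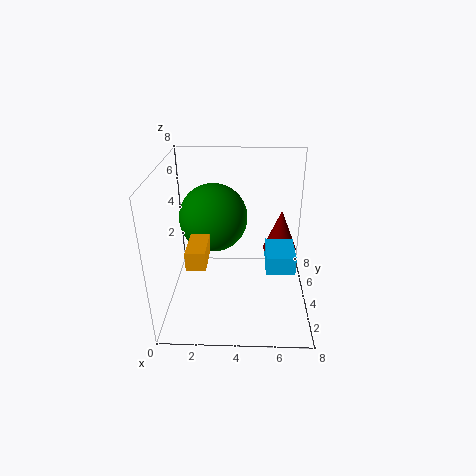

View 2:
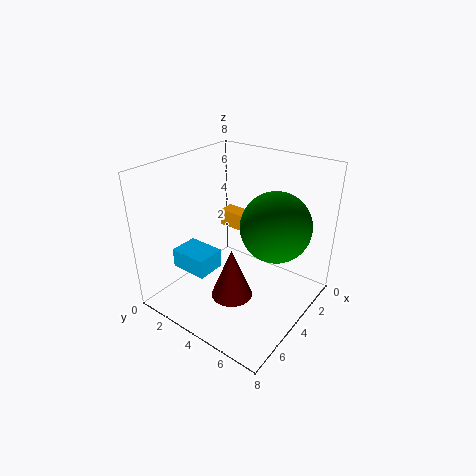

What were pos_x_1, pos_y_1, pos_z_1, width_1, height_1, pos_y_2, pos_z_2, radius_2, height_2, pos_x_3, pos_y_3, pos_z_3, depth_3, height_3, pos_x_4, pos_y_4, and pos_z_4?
pos_x_1 = 5.5, pos_y_1 = 2, pos_z_1 = 3, width_1 = 1.5, height_1 = 1, pos_y_2 = 5.5, pos_z_2 = 2.5, radius_2 = 1, height_2 = 2.5, pos_x_3 = 1.5, pos_y_3 = 1.5, pos_z_3 = 3.5, depth_3 = 2, height_3 = 1, pos_x_4 = 2.5, pos_y_4 = 5.5, pos_z_4 = 4.5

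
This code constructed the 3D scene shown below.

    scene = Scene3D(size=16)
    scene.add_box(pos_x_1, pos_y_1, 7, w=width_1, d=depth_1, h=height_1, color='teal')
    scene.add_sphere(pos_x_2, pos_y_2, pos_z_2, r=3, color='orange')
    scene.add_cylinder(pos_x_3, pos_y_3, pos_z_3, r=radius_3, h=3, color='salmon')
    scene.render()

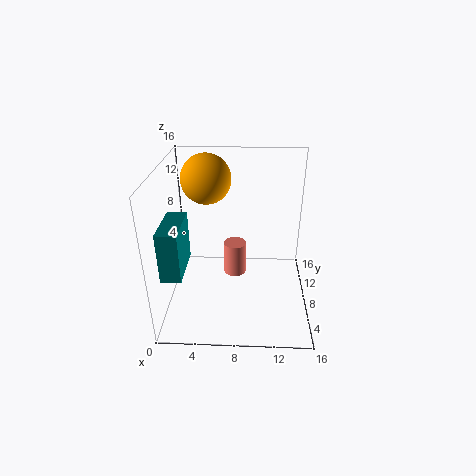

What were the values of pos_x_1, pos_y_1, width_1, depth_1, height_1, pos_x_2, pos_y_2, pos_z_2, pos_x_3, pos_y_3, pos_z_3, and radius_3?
pos_x_1 = 1; pos_y_1 = 1; width_1 = 2; depth_1 = 5; height_1 = 5; pos_x_2 = 4; pos_y_2 = 13; pos_z_2 = 13; pos_x_3 = 8; pos_y_3 = 2; pos_z_3 = 8; radius_3 = 1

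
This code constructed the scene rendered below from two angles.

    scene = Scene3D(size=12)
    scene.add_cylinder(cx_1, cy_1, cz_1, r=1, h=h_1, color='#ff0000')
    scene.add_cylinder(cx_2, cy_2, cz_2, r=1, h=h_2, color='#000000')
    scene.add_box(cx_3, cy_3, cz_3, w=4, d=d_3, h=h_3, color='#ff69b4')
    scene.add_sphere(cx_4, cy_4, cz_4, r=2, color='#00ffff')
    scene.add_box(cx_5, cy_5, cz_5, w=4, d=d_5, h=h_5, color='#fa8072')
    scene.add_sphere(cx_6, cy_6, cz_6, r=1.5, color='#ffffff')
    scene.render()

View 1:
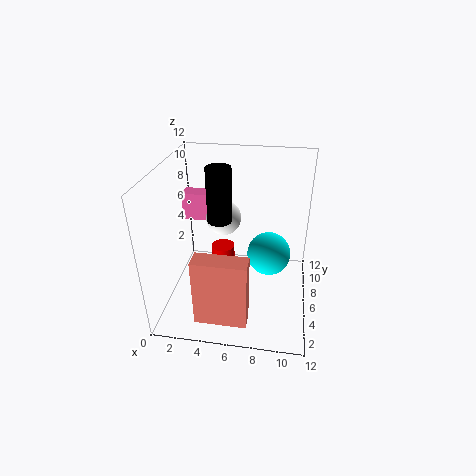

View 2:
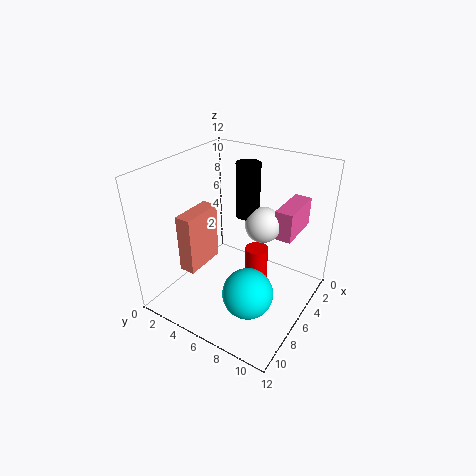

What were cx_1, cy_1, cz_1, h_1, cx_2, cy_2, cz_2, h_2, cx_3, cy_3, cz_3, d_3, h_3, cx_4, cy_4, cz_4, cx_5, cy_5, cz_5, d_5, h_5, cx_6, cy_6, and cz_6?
cx_1 = 4.5; cy_1 = 7; cz_1 = 0.5; h_1 = 4; cx_2 = 4.5; cy_2 = 6; cz_2 = 7.5; h_2 = 4.5; cx_3 = 0.5; cy_3 = 8.5; cz_3 = 6; d_3 = 1.5; h_3 = 2.5; cx_4 = 8.5; cy_4 = 8.5; cz_4 = 3; cx_5 = 3.5; cy_5 = 0.5; cz_5 = 1.5; d_5 = 1.5; h_5 = 5.5; cx_6 = 4.5; cy_6 = 7.5; cz_6 = 7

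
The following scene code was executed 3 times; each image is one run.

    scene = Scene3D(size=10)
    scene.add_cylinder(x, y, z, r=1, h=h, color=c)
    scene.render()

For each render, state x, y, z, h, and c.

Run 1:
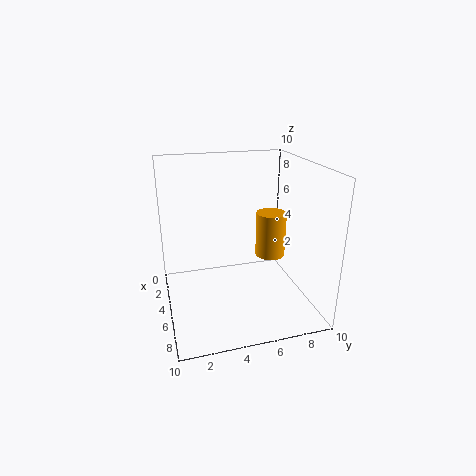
x = 6
y = 7
z = 4
h = 3
c = 'orange'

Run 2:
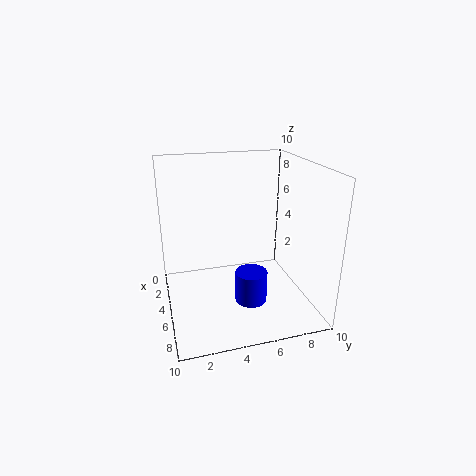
x = 8
y = 5
z = 2
h = 2
c = 'blue'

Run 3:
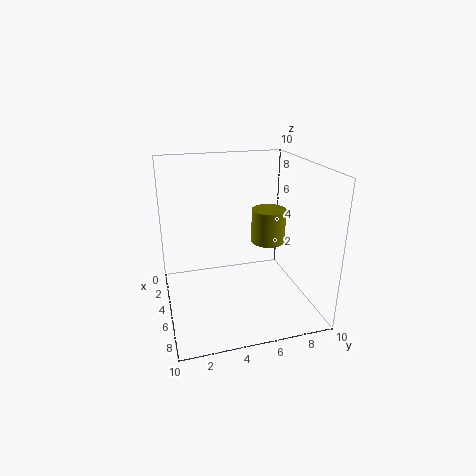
x = 8
y = 6
z = 6
h = 2
c = 'olive'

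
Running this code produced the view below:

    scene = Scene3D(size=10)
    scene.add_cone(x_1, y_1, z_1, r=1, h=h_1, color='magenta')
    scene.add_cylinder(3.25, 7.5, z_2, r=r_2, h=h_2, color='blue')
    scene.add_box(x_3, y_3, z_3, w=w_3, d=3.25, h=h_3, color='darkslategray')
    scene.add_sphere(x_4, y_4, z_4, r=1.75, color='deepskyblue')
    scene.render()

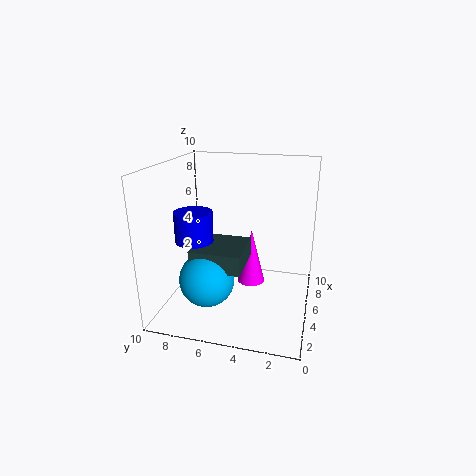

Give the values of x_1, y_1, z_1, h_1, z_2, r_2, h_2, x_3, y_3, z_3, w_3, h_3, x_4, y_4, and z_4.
x_1 = 6
y_1 = 4.25
z_1 = 1.25
h_1 = 4
z_2 = 5.25
r_2 = 1.25
h_2 = 2
x_3 = 1.5
y_3 = 4
z_3 = 4
w_3 = 3.25
h_3 = 1.25
x_4 = 2
y_4 = 6.25
z_4 = 3.25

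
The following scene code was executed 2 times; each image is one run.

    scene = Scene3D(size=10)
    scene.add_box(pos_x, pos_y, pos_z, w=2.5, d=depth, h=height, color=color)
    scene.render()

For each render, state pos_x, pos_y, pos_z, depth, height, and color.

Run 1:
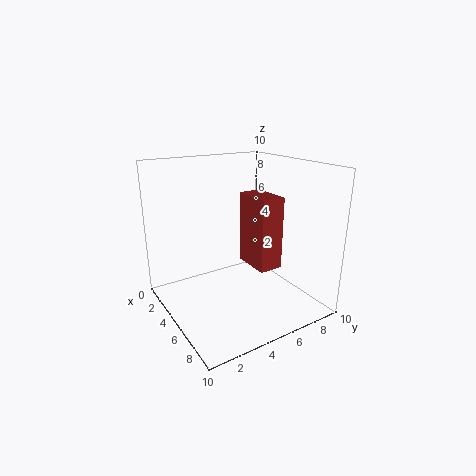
pos_x = 6
pos_y = 4.5
pos_z = 4
depth = 1.5
height = 4.5
color = 'brown'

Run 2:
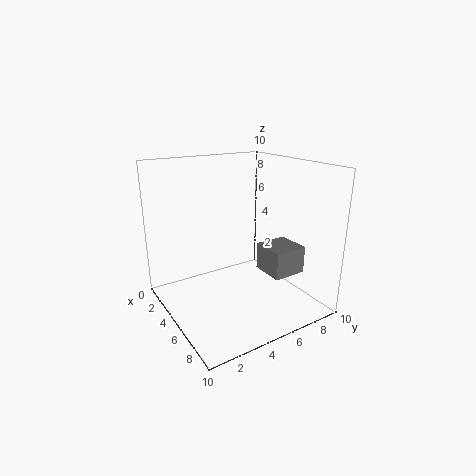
pos_x = 4.5
pos_y = 7
pos_z = 2
depth = 2.5
height = 2
color = 'gray'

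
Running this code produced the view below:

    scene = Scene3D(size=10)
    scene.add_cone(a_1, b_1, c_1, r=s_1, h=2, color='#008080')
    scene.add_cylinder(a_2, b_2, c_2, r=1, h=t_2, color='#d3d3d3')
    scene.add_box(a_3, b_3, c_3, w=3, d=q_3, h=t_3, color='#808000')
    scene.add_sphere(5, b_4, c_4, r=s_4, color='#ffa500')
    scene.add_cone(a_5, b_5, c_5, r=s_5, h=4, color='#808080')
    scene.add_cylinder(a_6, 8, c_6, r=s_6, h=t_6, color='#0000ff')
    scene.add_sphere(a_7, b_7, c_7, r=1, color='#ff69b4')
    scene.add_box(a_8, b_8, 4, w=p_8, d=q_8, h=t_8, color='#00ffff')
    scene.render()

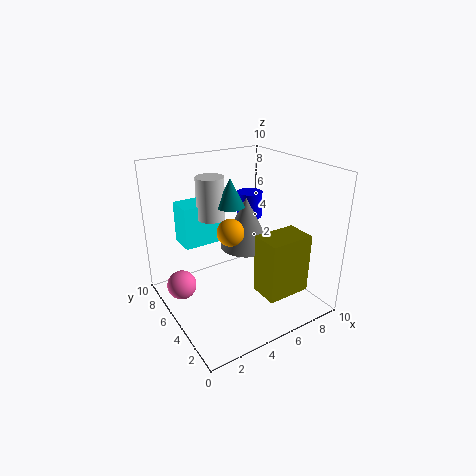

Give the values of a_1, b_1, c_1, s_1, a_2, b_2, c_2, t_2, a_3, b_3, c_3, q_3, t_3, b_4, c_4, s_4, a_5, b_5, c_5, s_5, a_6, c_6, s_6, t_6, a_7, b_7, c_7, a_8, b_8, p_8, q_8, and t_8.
a_1 = 5, b_1 = 6, c_1 = 7, s_1 = 1, a_2 = 4, b_2 = 7, c_2 = 6, t_2 = 3, a_3 = 5, b_3 = 1, c_3 = 2, q_3 = 2, t_3 = 4, b_4 = 6, c_4 = 5, s_4 = 1, a_5 = 7, b_5 = 7, c_5 = 3, s_5 = 2, a_6 = 8, c_6 = 5, s_6 = 1, t_6 = 2, a_7 = 1, b_7 = 6, c_7 = 2, a_8 = 2, b_8 = 7, p_8 = 3, q_8 = 2, t_8 = 3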